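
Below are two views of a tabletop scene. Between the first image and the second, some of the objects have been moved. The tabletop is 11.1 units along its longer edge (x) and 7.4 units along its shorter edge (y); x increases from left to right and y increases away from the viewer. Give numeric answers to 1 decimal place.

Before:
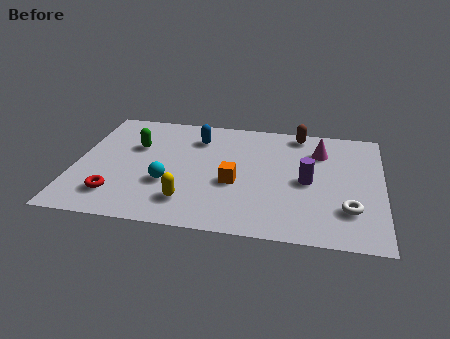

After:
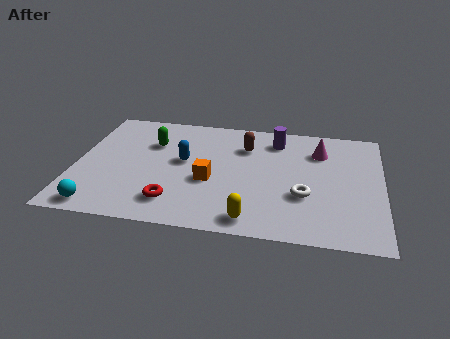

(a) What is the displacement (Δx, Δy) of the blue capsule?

(-0.4, -1.6)

From the two frames, the blue capsule sits at roughly (4.3, 5.7) before and (3.9, 4.1) after.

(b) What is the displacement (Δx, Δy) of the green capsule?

(0.6, 0.3)

The green capsule started near (2.1, 4.8) and ended near (2.7, 5.1).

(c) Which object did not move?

the magenta cone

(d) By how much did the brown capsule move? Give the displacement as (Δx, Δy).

(-1.9, -1.2)

The brown capsule was at about (8.0, 6.6) and moved to about (6.1, 5.4).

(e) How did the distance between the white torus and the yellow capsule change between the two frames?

-3.2

Before: roughly 5.7 units apart; after: 2.5. That's 3.2 units closer together.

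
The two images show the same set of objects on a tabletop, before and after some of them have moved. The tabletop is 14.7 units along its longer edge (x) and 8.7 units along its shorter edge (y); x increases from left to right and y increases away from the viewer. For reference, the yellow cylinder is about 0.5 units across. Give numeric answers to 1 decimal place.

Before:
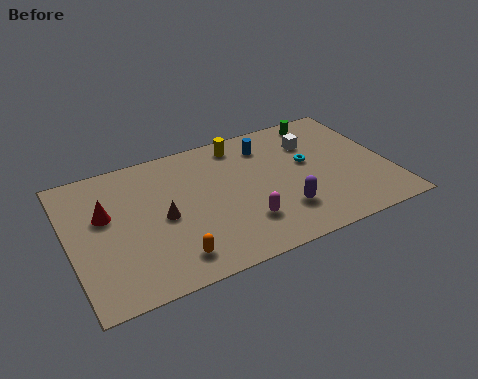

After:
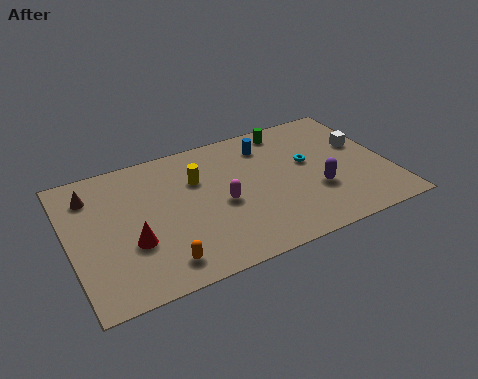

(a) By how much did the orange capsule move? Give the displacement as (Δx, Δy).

(-0.5, -0.1)

The orange capsule started near (4.3, 1.5) and ended near (3.8, 1.4).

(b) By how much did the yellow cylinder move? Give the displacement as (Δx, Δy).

(-2.2, -1.6)

The yellow cylinder started near (8.2, 7.5) and ended near (6.0, 5.9).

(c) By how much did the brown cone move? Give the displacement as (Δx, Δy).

(-3.0, 2.7)

From the two frames, the brown cone sits at roughly (4.2, 4.1) before and (1.2, 6.8) after.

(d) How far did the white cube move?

2.4

The white cube moved from about (11.5, 6.3) to (13.7, 5.3), a distance of √(2.2² + 1.0²) ≈ 2.4.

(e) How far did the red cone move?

2.4

The red cone was near (1.7, 5.3) before and (2.7, 3.1) after, so it travelled √(1.0² + 2.2²) ≈ 2.4 units.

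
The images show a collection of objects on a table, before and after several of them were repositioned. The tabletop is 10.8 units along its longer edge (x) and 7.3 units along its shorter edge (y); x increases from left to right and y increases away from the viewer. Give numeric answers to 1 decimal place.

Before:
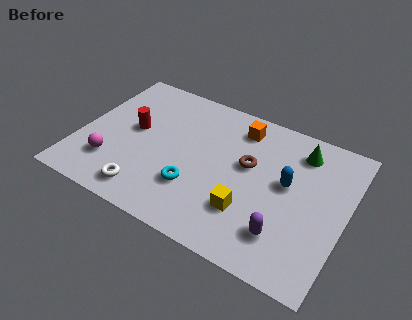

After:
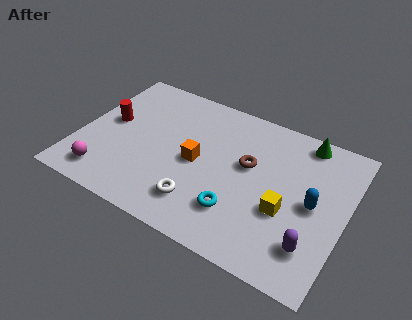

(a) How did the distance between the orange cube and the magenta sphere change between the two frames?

-2.1

Before: roughly 6.2 units apart; after: 4.1. That's 2.1 units closer together.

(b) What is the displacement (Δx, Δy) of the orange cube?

(-1.4, -2.5)

The orange cube started near (6.2, 6.0) and ended near (4.8, 3.5).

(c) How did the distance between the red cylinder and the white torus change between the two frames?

+1.7

The distance was about 3.1 in the first image and 4.8 in the second, so they moved 1.7 units further apart.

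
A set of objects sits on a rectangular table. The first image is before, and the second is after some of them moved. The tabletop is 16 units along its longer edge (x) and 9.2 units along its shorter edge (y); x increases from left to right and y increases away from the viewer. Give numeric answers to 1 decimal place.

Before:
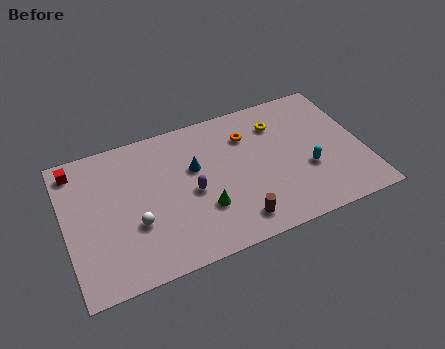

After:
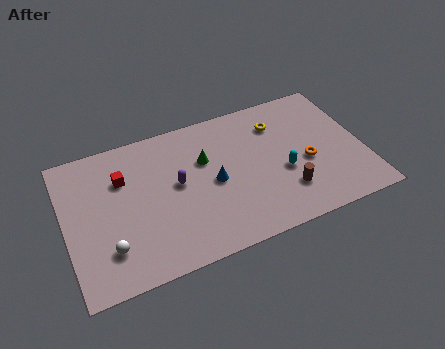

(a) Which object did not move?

the yellow torus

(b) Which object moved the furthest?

the orange torus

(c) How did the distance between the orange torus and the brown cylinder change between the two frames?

-3.4

They were about 5.4 units apart before and 2.0 after — 3.4 units closer together.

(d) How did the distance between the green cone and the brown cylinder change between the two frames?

+3.3

The distance was about 2.1 in the first image and 5.4 in the second, so they moved 3.3 units further apart.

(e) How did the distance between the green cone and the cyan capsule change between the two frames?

-1.1

They were about 5.7 units apart before and 4.6 after — 1.1 units closer together.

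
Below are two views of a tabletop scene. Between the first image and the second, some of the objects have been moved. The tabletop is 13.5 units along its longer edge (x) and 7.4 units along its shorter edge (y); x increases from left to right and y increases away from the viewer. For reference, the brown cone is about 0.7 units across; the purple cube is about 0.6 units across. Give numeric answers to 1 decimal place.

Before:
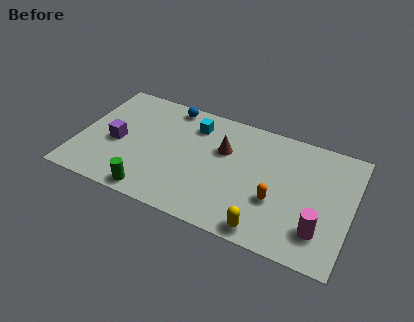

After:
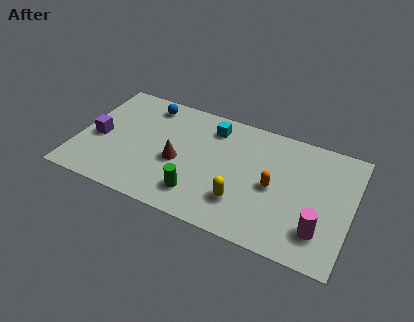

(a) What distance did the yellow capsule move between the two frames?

1.8

The yellow capsule was near (9.6, 0.8) before and (8.3, 2.0) after, so it travelled √(1.3² + 1.2²) ≈ 1.8 units.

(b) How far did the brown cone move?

2.6

From (7.1, 4.8) to (5.0, 3.2), the brown cone covered √(2.1² + 1.6²) ≈ 2.6 units.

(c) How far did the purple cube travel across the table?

0.9

The purple cube was near (1.9, 3.3) before and (1.0, 3.3) after, so it travelled √(0.9² + 0.0²) ≈ 0.9 units.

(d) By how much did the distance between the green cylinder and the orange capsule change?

-2.2

The distance was about 6.2 in the first image and 4.0 in the second, so they moved 2.2 units closer together.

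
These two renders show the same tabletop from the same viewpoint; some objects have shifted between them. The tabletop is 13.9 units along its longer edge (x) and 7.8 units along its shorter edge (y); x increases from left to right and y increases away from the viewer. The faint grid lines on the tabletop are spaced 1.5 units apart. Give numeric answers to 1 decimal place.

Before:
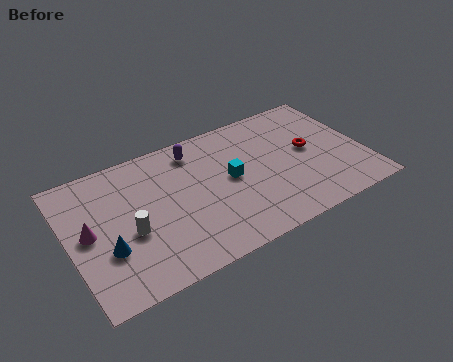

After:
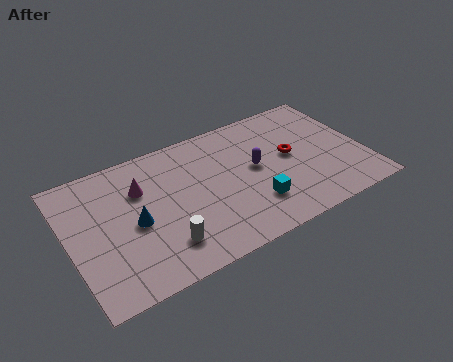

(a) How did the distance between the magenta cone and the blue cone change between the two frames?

+0.4

The distance was about 1.5 in the first image and 1.9 in the second, so they moved 0.4 units further apart.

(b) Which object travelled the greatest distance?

the purple capsule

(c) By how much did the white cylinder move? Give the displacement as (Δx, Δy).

(1.4, -1.4)

From the two frames, the white cylinder sits at roughly (2.7, 3.2) before and (4.1, 1.8) after.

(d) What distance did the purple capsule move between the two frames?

3.5

The purple capsule moved from about (6.2, 6.5) to (8.8, 4.2), a distance of √(2.6² + 2.3²) ≈ 3.5.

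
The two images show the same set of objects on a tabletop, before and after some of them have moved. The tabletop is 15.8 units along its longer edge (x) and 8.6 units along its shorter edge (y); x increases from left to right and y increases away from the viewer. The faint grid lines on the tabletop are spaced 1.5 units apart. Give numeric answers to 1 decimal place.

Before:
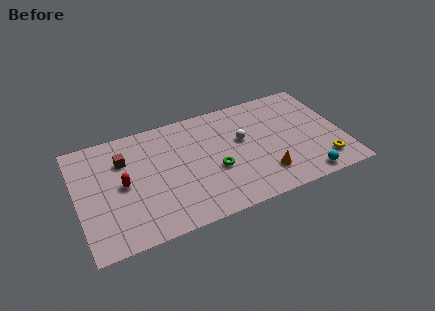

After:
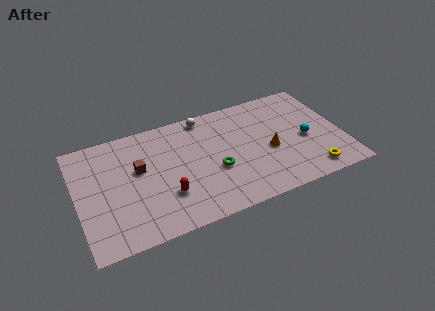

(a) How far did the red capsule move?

2.9

The red capsule was near (2.7, 4.3) before and (5.1, 2.6) after, so it travelled √(2.4² + 1.7²) ≈ 2.9 units.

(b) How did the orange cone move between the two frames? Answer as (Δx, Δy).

(0.5, 1.7)

From the two frames, the orange cone sits at roughly (10.9, 2.0) before and (11.4, 3.7) after.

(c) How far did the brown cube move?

1.3

From (2.9, 6.1) to (3.7, 5.1), the brown cube covered √(0.8² + 1.0²) ≈ 1.3 units.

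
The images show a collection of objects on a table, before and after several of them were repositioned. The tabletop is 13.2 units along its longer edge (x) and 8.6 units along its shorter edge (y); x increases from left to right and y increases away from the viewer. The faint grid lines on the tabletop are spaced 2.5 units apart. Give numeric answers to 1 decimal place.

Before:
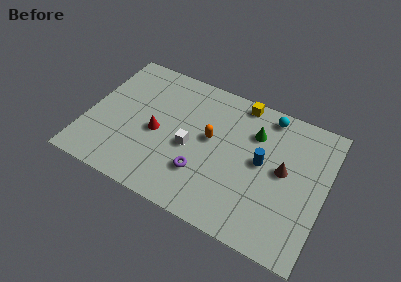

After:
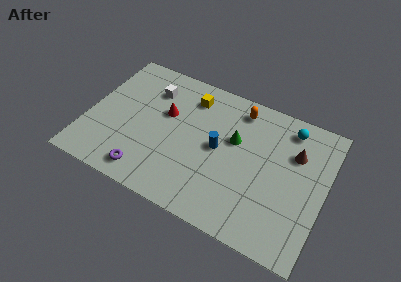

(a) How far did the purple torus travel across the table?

3.2

From (6.6, 2.5) to (3.7, 1.2), the purple torus covered √(2.9² + 1.3²) ≈ 3.2 units.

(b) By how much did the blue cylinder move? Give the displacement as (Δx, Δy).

(-2.4, -0.2)

From the two frames, the blue cylinder sits at roughly (9.7, 4.6) before and (7.3, 4.4) after.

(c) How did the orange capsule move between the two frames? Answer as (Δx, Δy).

(1.3, 2.5)

The orange capsule was at about (6.8, 4.8) and moved to about (8.1, 7.3).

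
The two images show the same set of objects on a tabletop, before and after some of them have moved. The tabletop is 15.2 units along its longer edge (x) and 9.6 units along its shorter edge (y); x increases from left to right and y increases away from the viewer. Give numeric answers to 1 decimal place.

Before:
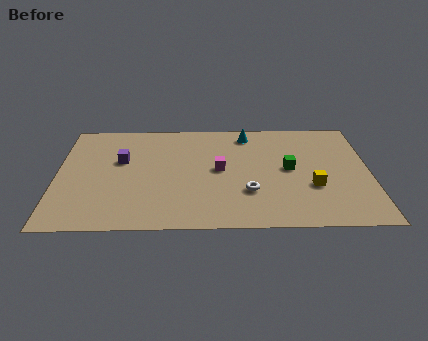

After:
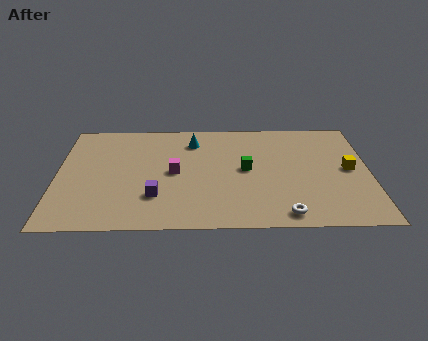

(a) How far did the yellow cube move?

2.3

The yellow cube moved from about (12.4, 3.4) to (14.2, 4.9), a distance of √(1.8² + 1.5²) ≈ 2.3.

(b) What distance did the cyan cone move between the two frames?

2.8

The cyan cone moved from about (9.3, 8.2) to (6.6, 7.6), a distance of √(2.7² + 0.6²) ≈ 2.8.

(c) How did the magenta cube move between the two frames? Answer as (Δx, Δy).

(-2.2, -0.2)

From the two frames, the magenta cube sits at roughly (7.9, 5.0) before and (5.7, 4.8) after.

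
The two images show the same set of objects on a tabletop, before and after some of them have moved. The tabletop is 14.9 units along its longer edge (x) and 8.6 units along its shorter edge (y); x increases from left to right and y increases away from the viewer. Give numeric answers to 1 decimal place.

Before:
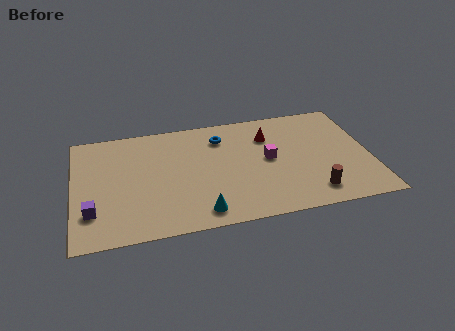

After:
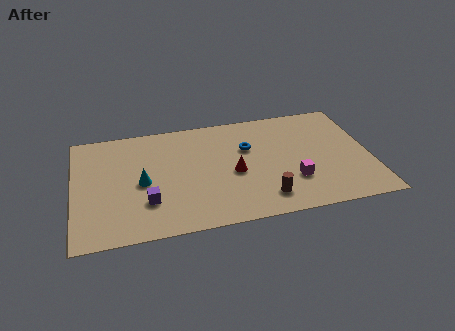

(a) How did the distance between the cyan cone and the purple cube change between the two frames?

-3.9

Before: roughly 5.4 units apart; after: 1.5. That's 3.9 units closer together.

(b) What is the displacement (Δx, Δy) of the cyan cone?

(-2.8, 2.8)

The cyan cone started near (6.2, 1.2) and ended near (3.4, 4.0).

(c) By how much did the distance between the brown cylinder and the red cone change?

-2.6

They were about 5.2 units apart before and 2.6 after — 2.6 units closer together.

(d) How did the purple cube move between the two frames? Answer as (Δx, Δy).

(2.7, 0.2)

The purple cube started near (0.9, 2.3) and ended near (3.6, 2.5).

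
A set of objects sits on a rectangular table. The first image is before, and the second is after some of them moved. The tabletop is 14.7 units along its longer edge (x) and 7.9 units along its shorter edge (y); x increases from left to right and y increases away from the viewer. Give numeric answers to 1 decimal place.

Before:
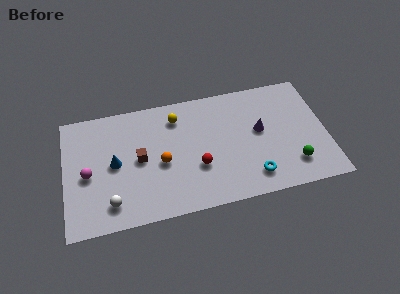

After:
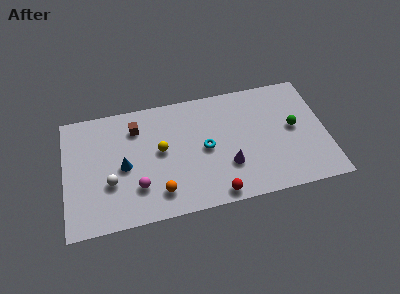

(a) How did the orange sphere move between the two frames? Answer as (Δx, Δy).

(-0.2, -1.9)

From the two frames, the orange sphere sits at roughly (5.4, 3.5) before and (5.2, 1.6) after.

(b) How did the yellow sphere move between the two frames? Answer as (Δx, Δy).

(-1.0, -2.0)

The yellow sphere was at about (6.4, 6.3) and moved to about (5.4, 4.3).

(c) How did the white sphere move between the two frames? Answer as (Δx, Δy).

(0.0, 1.3)

From the two frames, the white sphere sits at roughly (2.5, 1.5) before and (2.5, 2.8) after.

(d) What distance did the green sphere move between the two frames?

2.4

The green sphere was near (12.7, 1.8) before and (12.9, 4.2) after, so it travelled √(0.2² + 2.4²) ≈ 2.4 units.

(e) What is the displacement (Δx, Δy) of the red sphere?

(0.9, -2.0)

From the two frames, the red sphere sits at roughly (7.4, 2.8) before and (8.3, 0.8) after.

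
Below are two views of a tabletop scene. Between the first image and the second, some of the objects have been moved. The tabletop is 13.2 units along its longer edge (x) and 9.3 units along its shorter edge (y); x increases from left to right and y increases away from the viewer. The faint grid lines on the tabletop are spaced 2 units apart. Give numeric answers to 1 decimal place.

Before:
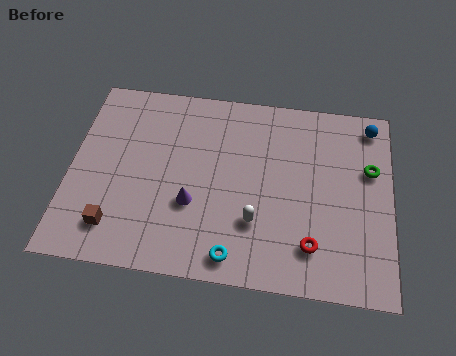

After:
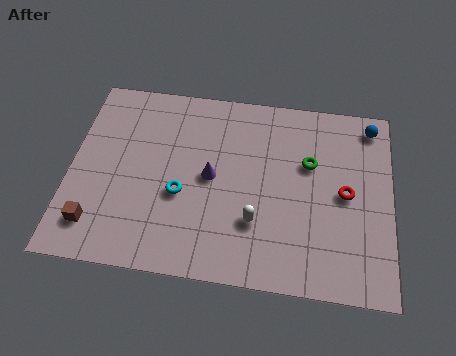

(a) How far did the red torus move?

2.9

The red torus was near (10.0, 2.0) before and (11.3, 4.6) after, so it travelled √(1.3² + 2.6²) ≈ 2.9 units.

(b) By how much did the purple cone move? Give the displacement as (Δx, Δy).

(0.7, 1.4)

The purple cone was at about (5.1, 3.3) and moved to about (5.8, 4.7).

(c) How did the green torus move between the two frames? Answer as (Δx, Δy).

(-2.5, 0.0)

From the two frames, the green torus sits at roughly (12.3, 5.9) before and (9.8, 5.9) after.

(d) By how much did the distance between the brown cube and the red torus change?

+2.5

The distance was about 8.0 in the first image and 10.5 in the second, so they moved 2.5 units further apart.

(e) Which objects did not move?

the white capsule and the blue sphere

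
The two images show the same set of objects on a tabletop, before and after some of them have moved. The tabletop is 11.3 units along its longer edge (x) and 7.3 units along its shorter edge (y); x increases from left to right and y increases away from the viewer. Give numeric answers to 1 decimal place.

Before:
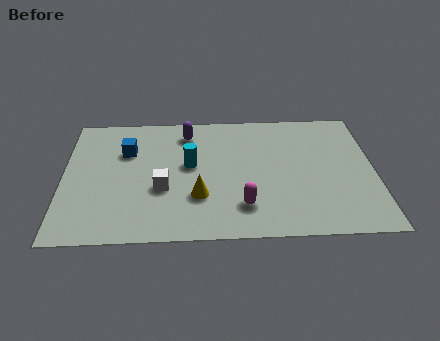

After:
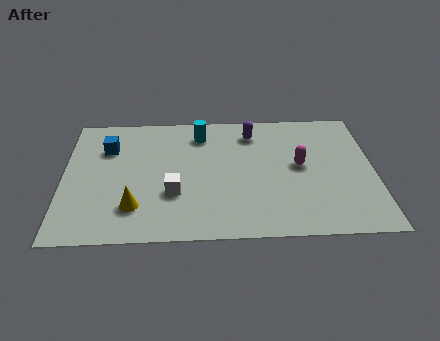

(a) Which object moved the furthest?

the magenta capsule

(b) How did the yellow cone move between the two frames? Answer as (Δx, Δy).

(-2.3, -0.5)

From the two frames, the yellow cone sits at roughly (4.9, 2.3) before and (2.6, 1.8) after.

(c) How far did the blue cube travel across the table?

0.7

From (2.3, 5.0) to (1.6, 5.2), the blue cube covered √(0.7² + 0.2²) ≈ 0.7 units.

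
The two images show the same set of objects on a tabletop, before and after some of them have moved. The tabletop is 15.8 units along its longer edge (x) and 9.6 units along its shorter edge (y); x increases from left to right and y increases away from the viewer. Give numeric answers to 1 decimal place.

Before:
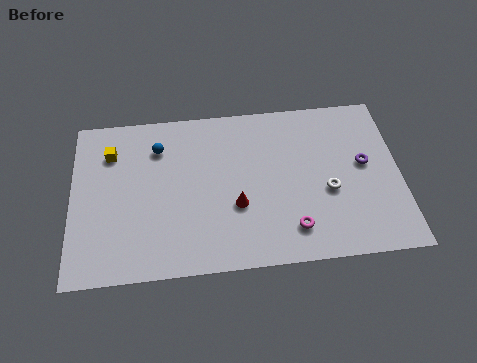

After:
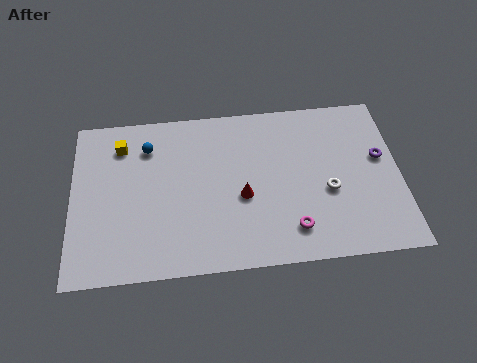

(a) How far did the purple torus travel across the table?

0.9

The purple torus was near (14.1, 5.3) before and (14.9, 5.6) after, so it travelled √(0.8² + 0.3²) ≈ 0.9 units.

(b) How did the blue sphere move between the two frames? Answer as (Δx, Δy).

(-0.5, 0.1)

The blue sphere started near (4.2, 7.3) and ended near (3.7, 7.4).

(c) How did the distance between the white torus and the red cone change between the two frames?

-0.3

They were about 4.4 units apart before and 4.1 after — 0.3 units closer together.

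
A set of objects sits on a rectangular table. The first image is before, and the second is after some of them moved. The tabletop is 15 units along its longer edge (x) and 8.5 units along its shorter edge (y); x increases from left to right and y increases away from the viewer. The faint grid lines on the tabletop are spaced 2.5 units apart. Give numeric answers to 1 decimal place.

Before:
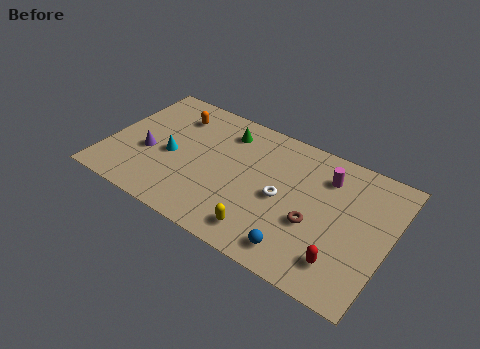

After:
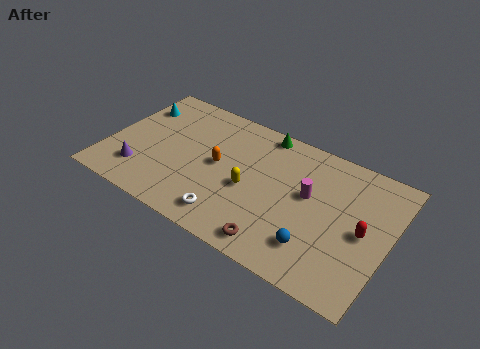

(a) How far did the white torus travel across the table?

3.5

From (9.4, 4.0) to (7.0, 1.4), the white torus covered √(2.4² + 2.6²) ≈ 3.5 units.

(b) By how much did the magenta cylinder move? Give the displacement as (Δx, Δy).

(-0.7, -1.6)

The magenta cylinder started near (11.4, 6.5) and ended near (10.7, 4.9).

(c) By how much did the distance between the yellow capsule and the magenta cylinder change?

-2.5

The distance was about 5.7 in the first image and 3.2 in the second, so they moved 2.5 units closer together.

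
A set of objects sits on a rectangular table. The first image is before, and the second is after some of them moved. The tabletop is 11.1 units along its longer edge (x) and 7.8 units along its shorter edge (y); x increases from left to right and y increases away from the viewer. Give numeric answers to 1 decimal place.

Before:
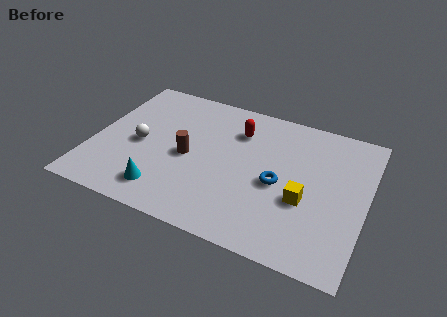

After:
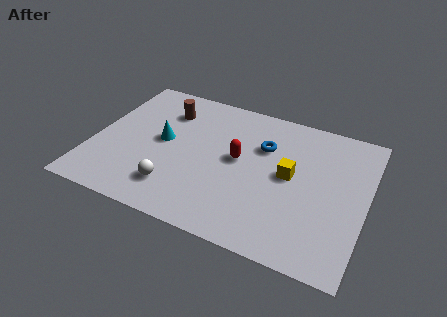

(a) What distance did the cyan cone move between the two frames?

2.7

The cyan cone moved from about (3.2, 1.4) to (2.8, 4.1), a distance of √(0.4² + 2.7²) ≈ 2.7.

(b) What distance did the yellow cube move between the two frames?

1.3

From (8.7, 3.0) to (8.0, 4.1), the yellow cube covered √(0.7² + 1.1²) ≈ 1.3 units.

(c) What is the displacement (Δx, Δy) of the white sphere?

(1.7, -1.9)

The white sphere was at about (1.9, 3.6) and moved to about (3.6, 1.7).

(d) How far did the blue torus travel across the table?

2.0

The blue torus moved from about (7.6, 3.5) to (6.8, 5.3), a distance of √(0.8² + 1.8²) ≈ 2.0.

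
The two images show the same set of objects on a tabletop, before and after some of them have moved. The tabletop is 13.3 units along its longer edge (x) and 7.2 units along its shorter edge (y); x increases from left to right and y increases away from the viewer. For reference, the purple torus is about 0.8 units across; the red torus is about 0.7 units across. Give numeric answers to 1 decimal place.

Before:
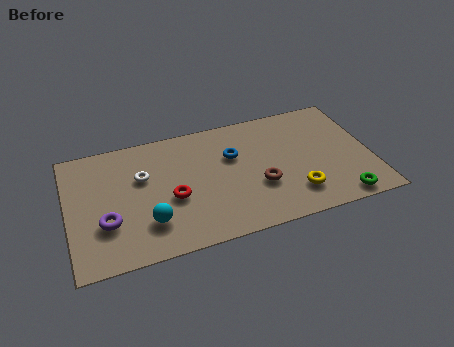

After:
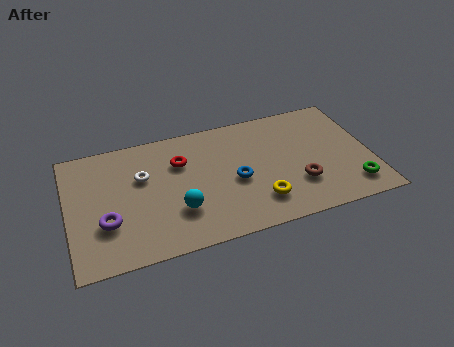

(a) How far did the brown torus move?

1.7

The brown torus was near (8.3, 2.6) before and (10.0, 2.2) after, so it travelled √(1.7² + 0.4²) ≈ 1.7 units.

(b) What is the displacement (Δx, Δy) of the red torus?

(0.5, 2.0)

The red torus was at about (4.5, 3.0) and moved to about (5.0, 5.0).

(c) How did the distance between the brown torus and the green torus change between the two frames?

-1.4

The distance was about 3.8 in the first image and 2.4 in the second, so they moved 1.4 units closer together.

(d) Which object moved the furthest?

the red torus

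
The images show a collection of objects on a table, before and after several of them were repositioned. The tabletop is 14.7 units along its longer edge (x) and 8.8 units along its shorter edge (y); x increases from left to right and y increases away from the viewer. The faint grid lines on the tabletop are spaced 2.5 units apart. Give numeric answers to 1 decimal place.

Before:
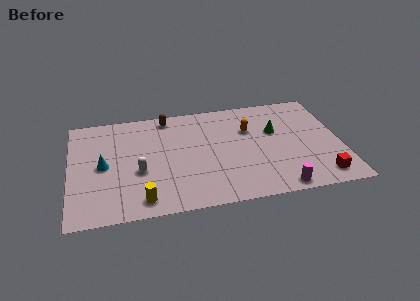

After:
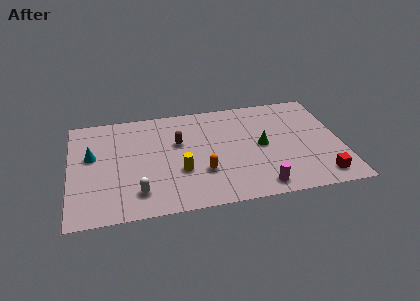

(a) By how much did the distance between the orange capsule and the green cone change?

+2.2

They were about 1.5 units apart before and 3.7 after — 2.2 units further apart.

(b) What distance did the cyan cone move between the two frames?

1.1

From (1.8, 4.3) to (1.2, 5.2), the cyan cone covered √(0.6² + 0.9²) ≈ 1.1 units.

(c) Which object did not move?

the red cube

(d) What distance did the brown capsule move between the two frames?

2.4

From (5.4, 7.8) to (5.9, 5.5), the brown capsule covered √(0.5² + 2.3²) ≈ 2.4 units.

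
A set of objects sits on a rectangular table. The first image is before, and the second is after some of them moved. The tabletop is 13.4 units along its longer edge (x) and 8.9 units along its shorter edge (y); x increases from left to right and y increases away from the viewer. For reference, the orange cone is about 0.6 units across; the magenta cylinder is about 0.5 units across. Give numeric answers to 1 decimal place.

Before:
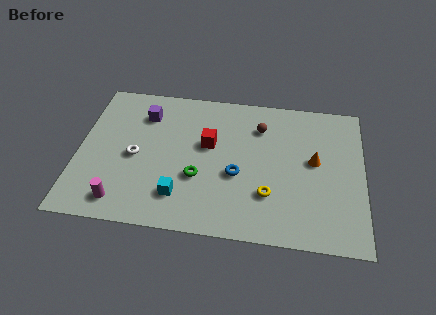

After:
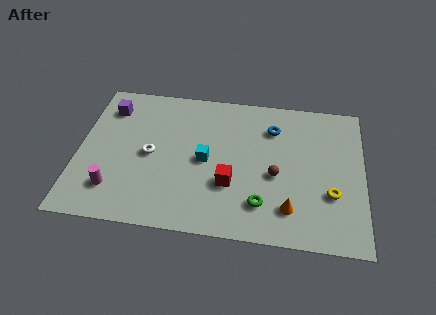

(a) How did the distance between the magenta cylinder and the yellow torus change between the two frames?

+3.2

The distance was about 6.9 in the first image and 10.1 in the second, so they moved 3.2 units further apart.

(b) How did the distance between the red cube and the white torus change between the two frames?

+0.4

The distance was about 3.6 in the first image and 4.0 in the second, so they moved 0.4 units further apart.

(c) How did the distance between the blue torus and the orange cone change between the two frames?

+1.1

They were about 3.8 units apart before and 4.9 after — 1.1 units further apart.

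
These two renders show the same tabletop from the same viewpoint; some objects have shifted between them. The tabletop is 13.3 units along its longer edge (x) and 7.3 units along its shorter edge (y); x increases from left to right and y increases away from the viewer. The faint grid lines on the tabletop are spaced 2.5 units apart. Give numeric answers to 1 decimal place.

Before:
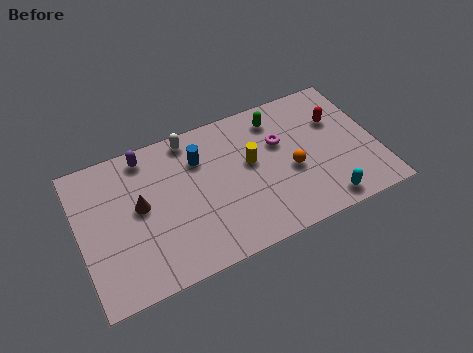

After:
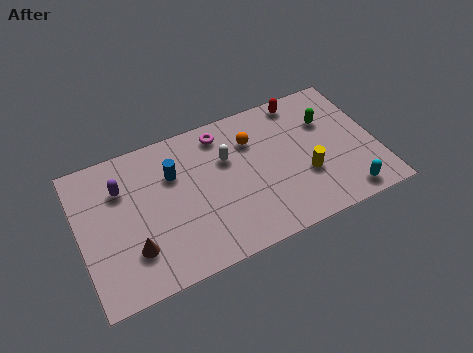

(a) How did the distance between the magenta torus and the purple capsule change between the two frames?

-1.4

They were about 6.1 units apart before and 4.7 after — 1.4 units closer together.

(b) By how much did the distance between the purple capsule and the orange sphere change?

-1.1

Before: roughly 7.0 units apart; after: 5.9. That's 1.1 units closer together.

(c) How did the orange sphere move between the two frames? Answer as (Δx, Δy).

(-1.5, 2.2)

From the two frames, the orange sphere sits at roughly (9.4, 3.1) before and (7.9, 5.3) after.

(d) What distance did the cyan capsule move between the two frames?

1.0

The cyan capsule was near (10.6, 0.9) before and (11.6, 0.9) after, so it travelled √(1.0² + 0.0²) ≈ 1.0 units.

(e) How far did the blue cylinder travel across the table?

1.2

From (5.5, 5.3) to (4.3, 5.0), the blue cylinder covered √(1.2² + 0.3²) ≈ 1.2 units.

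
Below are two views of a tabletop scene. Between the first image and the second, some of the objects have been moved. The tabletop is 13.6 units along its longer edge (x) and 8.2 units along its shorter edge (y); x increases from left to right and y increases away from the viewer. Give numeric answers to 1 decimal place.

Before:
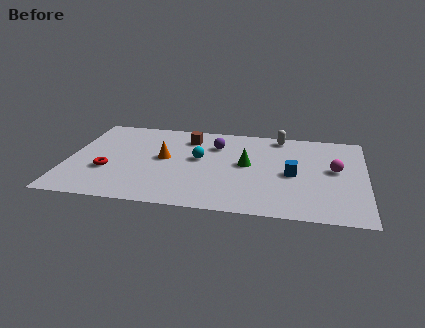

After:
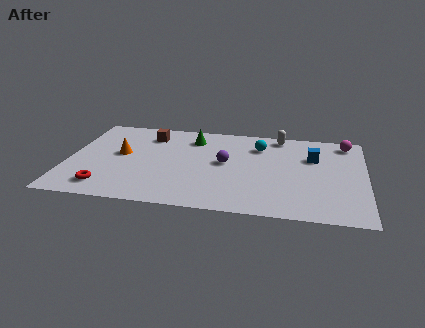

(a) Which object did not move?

the white capsule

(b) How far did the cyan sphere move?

3.1

From (6.0, 4.6) to (8.7, 6.2), the cyan sphere covered √(2.7² + 1.6²) ≈ 3.1 units.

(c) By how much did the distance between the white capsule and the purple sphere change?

+0.6

Before: roughly 3.2 units apart; after: 3.8. That's 0.6 units further apart.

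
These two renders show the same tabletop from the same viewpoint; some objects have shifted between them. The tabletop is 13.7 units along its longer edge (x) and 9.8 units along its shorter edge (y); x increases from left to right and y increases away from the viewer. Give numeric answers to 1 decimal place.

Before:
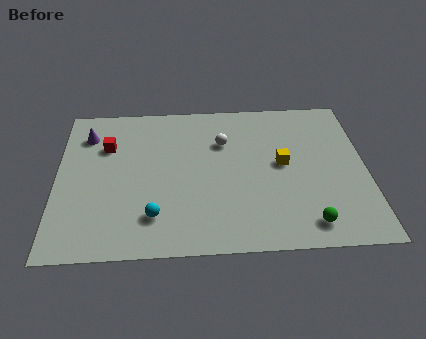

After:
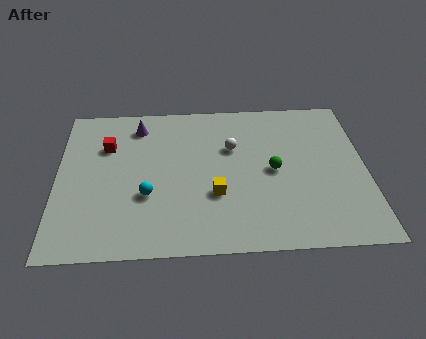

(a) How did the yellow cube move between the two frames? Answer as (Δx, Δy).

(-3.0, -1.8)

The yellow cube was at about (10.0, 5.2) and moved to about (7.0, 3.4).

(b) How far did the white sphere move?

0.6

From (7.4, 6.8) to (7.8, 6.4), the white sphere covered √(0.4² + 0.4²) ≈ 0.6 units.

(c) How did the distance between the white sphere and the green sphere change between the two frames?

-4.1

The distance was about 6.5 in the first image and 2.4 in the second, so they moved 4.1 units closer together.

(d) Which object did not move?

the red cube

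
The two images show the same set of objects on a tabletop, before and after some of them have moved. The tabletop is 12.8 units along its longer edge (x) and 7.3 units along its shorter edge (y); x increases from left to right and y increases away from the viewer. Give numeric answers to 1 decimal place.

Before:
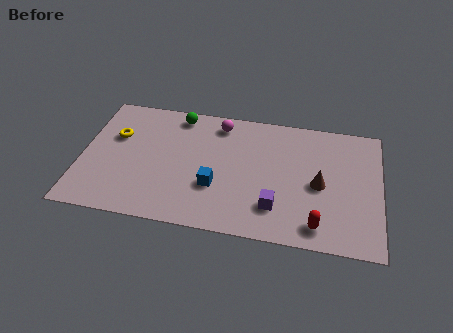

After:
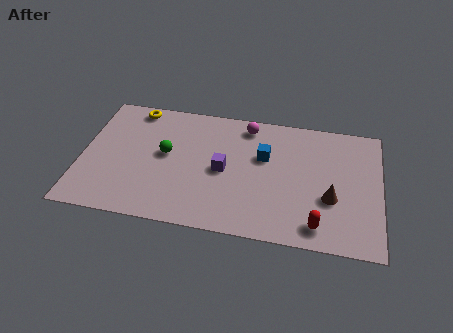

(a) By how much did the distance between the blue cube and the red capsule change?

-0.4

Before: roughly 4.6 units apart; after: 4.2. That's 0.4 units closer together.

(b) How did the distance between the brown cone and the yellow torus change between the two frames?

+0.5

Before: roughly 8.9 units apart; after: 9.4. That's 0.5 units further apart.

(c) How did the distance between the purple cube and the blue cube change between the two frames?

-0.7

Before: roughly 2.7 units apart; after: 2.0. That's 0.7 units closer together.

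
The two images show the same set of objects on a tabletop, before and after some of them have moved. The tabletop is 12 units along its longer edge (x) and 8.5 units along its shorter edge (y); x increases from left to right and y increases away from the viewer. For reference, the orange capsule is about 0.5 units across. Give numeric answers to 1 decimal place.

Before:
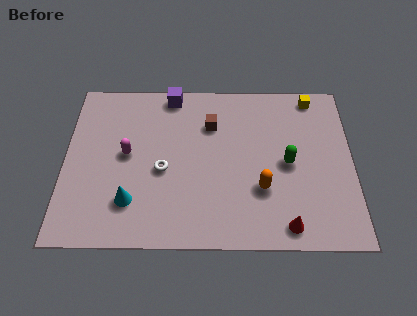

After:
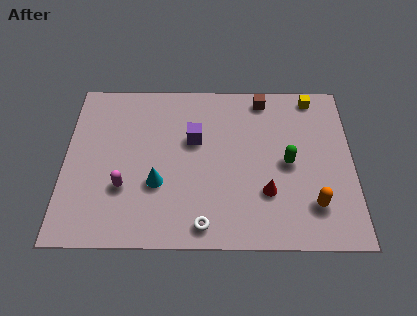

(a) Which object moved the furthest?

the white torus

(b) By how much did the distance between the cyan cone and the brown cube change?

+1.1

They were about 5.2 units apart before and 6.3 after — 1.1 units further apart.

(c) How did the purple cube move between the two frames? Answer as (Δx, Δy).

(1.0, -2.4)

From the two frames, the purple cube sits at roughly (4.4, 7.7) before and (5.4, 5.3) after.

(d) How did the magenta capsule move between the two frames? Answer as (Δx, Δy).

(-0.1, -1.7)

From the two frames, the magenta capsule sits at roughly (2.6, 4.5) before and (2.5, 2.8) after.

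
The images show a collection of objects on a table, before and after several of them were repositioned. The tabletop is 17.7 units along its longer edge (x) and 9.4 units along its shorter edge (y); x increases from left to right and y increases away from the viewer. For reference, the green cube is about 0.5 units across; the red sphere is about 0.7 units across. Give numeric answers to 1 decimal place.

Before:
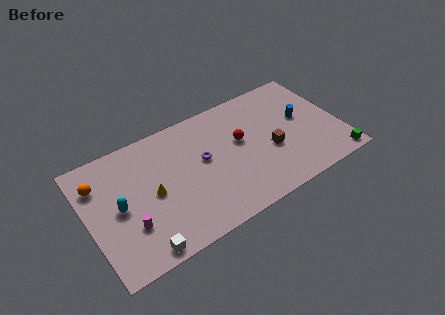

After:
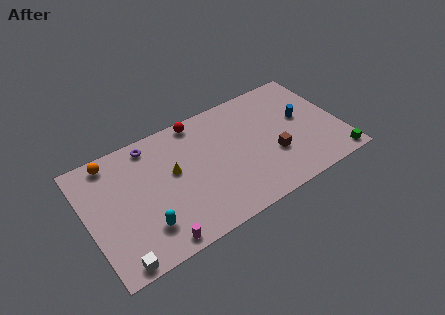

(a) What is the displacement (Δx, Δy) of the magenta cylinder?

(1.6, -2.0)

The magenta cylinder was at about (2.6, 2.9) and moved to about (4.2, 0.9).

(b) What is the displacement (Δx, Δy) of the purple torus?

(-3.3, 2.9)

From the two frames, the purple torus sits at roughly (8.1, 5.3) before and (4.8, 8.2) after.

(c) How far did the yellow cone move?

1.8

The yellow cone was near (4.4, 4.5) before and (6.0, 5.4) after, so it travelled √(1.6² + 0.9²) ≈ 1.8 units.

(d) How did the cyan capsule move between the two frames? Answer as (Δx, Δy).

(1.5, -2.3)

From the two frames, the cyan capsule sits at roughly (2.1, 4.6) before and (3.6, 2.3) after.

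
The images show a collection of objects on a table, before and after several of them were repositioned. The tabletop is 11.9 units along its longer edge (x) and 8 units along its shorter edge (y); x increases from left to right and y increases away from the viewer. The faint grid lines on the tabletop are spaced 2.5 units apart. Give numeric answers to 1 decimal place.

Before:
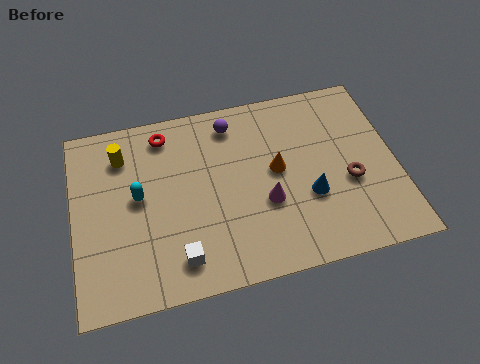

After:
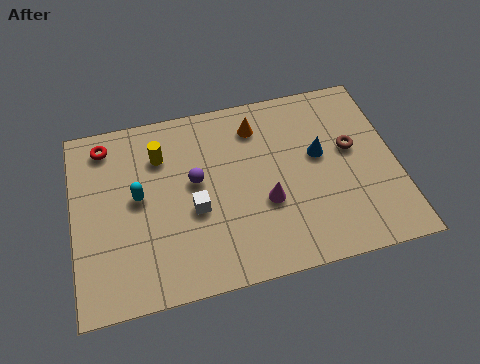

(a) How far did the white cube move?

2.0

The white cube was near (3.7, 1.4) before and (4.4, 3.3) after, so it travelled √(0.7² + 1.9²) ≈ 2.0 units.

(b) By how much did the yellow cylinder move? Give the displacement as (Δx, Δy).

(1.4, -0.3)

The yellow cylinder started near (1.9, 6.2) and ended near (3.3, 5.9).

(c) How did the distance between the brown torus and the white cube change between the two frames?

-0.6

The distance was about 6.6 in the first image and 6.0 in the second, so they moved 0.6 units closer together.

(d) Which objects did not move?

the cyan capsule and the magenta cone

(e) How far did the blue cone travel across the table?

1.8

From (8.6, 2.9) to (9.1, 4.6), the blue cone covered √(0.5² + 1.7²) ≈ 1.8 units.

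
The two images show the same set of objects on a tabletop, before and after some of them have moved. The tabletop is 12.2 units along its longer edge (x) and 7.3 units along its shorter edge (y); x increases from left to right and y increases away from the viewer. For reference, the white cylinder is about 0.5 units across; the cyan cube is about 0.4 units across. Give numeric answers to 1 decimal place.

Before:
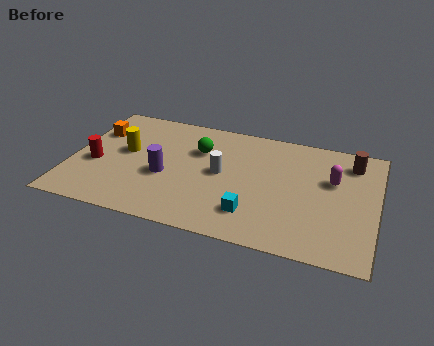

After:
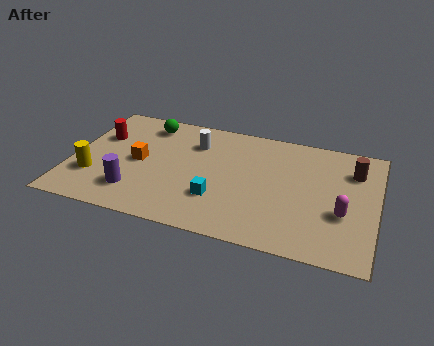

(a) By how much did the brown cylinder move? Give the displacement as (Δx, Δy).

(0.1, -0.5)

The brown cylinder started near (11.1, 5.9) and ended near (11.2, 5.4).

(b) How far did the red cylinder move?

1.8

The red cylinder moved from about (1.0, 3.0) to (1.0, 4.8), a distance of √(0.0² + 1.8²) ≈ 1.8.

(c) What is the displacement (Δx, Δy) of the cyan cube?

(-1.4, 0.5)

From the two frames, the cyan cube sits at roughly (7.4, 1.7) before and (6.0, 2.2) after.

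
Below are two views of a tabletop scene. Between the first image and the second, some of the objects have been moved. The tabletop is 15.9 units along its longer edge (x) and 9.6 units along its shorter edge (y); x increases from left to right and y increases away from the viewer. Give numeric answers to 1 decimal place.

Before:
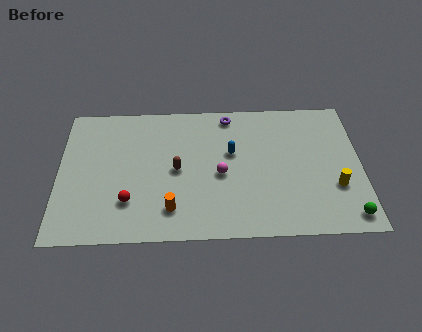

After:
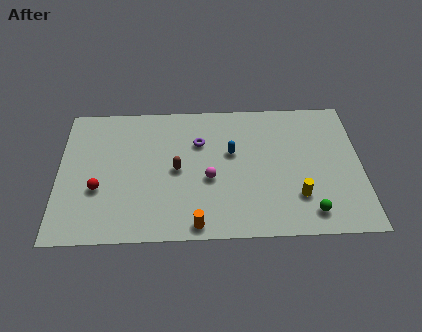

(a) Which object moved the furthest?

the purple torus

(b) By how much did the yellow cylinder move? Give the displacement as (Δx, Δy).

(-2.0, -0.6)

The yellow cylinder started near (14.5, 3.2) and ended near (12.5, 2.6).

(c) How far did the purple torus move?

2.5

From (9.0, 8.5) to (7.4, 6.6), the purple torus covered √(1.6² + 1.9²) ≈ 2.5 units.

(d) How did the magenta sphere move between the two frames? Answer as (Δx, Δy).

(-0.6, -0.3)

The magenta sphere started near (8.5, 4.3) and ended near (7.9, 4.0).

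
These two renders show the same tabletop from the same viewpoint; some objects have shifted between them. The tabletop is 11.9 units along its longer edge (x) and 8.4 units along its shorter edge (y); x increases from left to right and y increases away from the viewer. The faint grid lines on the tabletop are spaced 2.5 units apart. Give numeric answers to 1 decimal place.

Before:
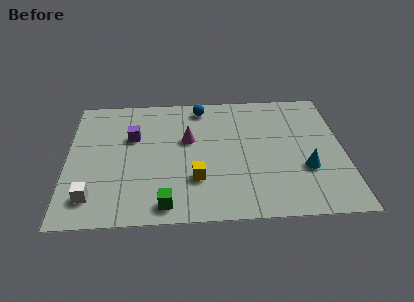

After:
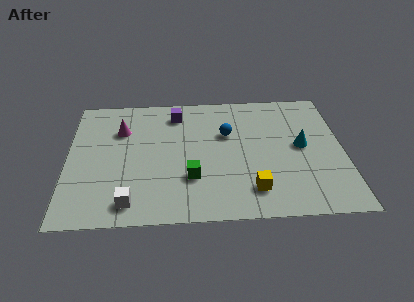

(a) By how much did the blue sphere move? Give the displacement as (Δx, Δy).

(1.1, -1.9)

The blue sphere started near (5.8, 7.3) and ended near (6.9, 5.4).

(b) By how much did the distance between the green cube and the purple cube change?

-0.3

They were about 4.6 units apart before and 4.3 after — 0.3 units closer together.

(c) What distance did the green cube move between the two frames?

1.9

The green cube was near (4.2, 1.0) before and (5.3, 2.6) after, so it travelled √(1.1² + 1.6²) ≈ 1.9 units.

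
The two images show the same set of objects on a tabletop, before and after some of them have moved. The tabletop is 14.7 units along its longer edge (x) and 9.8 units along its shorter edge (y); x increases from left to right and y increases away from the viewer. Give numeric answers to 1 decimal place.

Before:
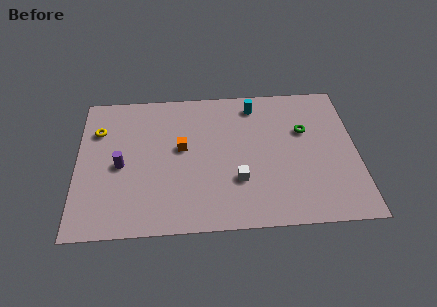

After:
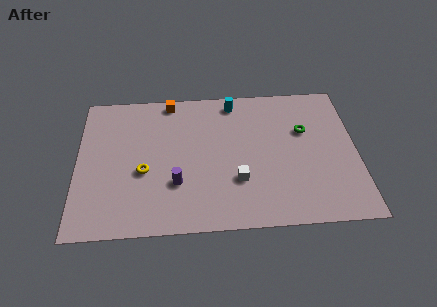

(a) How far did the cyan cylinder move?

1.1

The cyan cylinder was near (9.4, 8.3) before and (8.3, 8.6) after, so it travelled √(1.1² + 0.3²) ≈ 1.1 units.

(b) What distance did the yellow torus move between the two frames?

3.8

The yellow torus was near (1.1, 7.0) before and (3.5, 4.0) after, so it travelled √(2.4² + 3.0²) ≈ 3.8 units.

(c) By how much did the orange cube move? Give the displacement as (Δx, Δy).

(-0.6, 3.4)

From the two frames, the orange cube sits at roughly (5.5, 5.5) before and (4.9, 8.9) after.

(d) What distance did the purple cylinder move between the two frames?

3.2

From (2.3, 4.5) to (5.2, 3.1), the purple cylinder covered √(2.9² + 1.4²) ≈ 3.2 units.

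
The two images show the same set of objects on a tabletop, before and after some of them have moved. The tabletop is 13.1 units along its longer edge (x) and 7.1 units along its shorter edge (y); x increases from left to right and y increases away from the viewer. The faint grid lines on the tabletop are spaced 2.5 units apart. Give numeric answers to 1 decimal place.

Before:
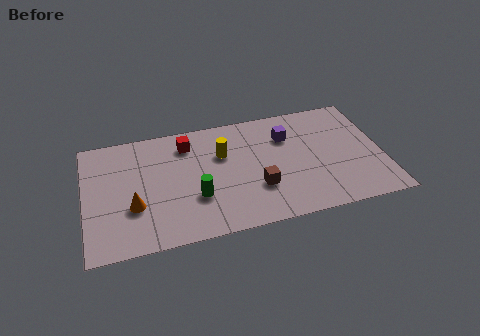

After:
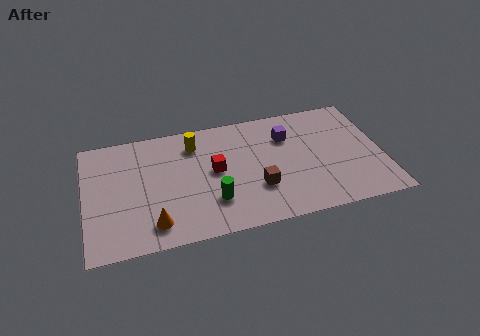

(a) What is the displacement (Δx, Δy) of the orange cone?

(0.8, -1.2)

The orange cone started near (2.1, 2.5) and ended near (2.9, 1.3).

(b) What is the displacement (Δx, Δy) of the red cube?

(1.1, -1.9)

The red cube started near (4.6, 5.7) and ended near (5.7, 3.8).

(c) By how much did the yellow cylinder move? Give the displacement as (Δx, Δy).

(-1.2, 0.9)

From the two frames, the yellow cylinder sits at roughly (6.1, 4.7) before and (4.9, 5.6) after.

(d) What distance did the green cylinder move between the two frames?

0.8

The green cylinder moved from about (4.8, 2.4) to (5.5, 2.0), a distance of √(0.7² + 0.4²) ≈ 0.8.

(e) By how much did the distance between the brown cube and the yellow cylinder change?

+1.4

They were about 2.8 units apart before and 4.2 after — 1.4 units further apart.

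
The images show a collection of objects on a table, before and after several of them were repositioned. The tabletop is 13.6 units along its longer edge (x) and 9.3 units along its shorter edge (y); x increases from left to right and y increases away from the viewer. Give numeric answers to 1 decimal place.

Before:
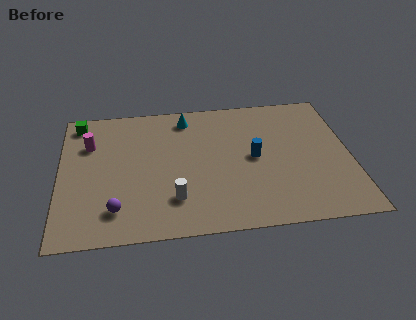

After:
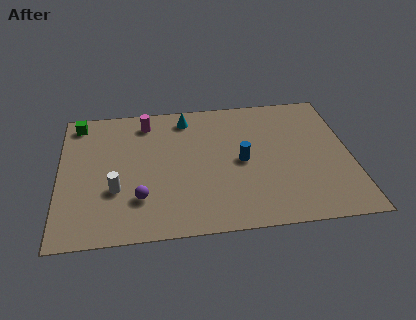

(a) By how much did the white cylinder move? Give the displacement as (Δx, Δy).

(-2.7, 0.9)

The white cylinder started near (5.3, 2.3) and ended near (2.6, 3.2).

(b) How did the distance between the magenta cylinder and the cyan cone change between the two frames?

-2.9

They were about 4.8 units apart before and 1.9 after — 2.9 units closer together.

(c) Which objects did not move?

the green cube and the cyan cone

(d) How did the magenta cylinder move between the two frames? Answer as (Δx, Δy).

(2.7, 1.3)

The magenta cylinder started near (1.4, 6.5) and ended near (4.1, 7.8).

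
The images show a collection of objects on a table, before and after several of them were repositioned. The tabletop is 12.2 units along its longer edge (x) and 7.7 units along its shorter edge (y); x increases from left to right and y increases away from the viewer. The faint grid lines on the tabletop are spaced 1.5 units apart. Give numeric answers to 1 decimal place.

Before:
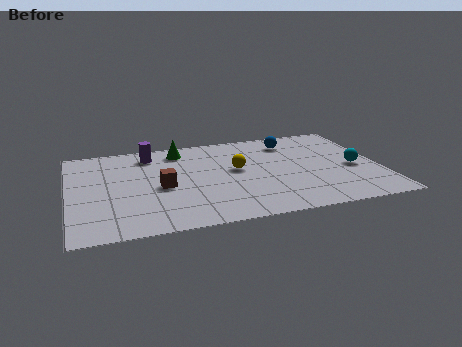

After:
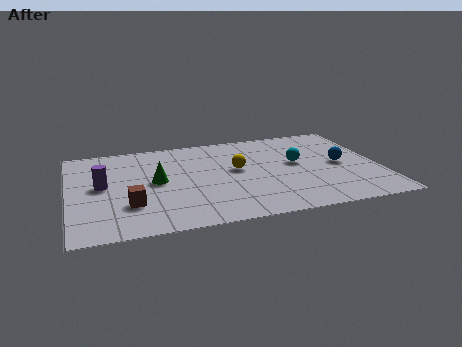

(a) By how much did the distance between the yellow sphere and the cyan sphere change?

-2.3

The distance was about 4.7 in the first image and 2.4 in the second, so they moved 2.3 units closer together.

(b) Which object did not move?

the yellow sphere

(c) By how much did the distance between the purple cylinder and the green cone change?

+0.9

They were about 1.2 units apart before and 2.1 after — 0.9 units further apart.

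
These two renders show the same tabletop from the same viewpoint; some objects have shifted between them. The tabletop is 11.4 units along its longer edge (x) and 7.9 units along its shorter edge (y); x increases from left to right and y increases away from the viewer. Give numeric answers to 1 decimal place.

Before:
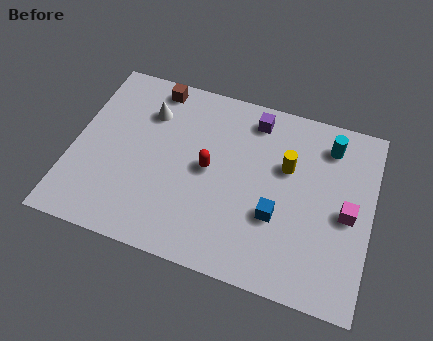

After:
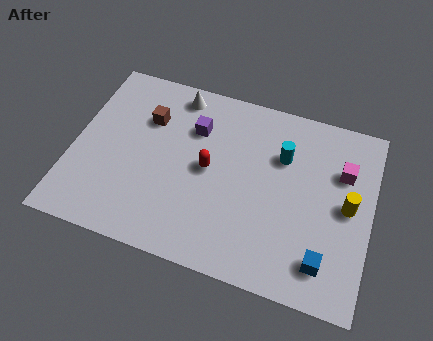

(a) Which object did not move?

the red capsule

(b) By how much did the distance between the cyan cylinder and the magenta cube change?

-0.5

The distance was about 2.8 in the first image and 2.3 in the second, so they moved 0.5 units closer together.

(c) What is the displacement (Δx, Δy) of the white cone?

(1.0, 1.1)

The white cone was at about (2.7, 5.8) and moved to about (3.7, 6.9).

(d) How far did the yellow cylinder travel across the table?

2.6

The yellow cylinder moved from about (8.1, 5.0) to (10.5, 4.0), a distance of √(2.4² + 1.0²) ≈ 2.6.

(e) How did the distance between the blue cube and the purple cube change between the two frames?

+2.6

They were about 4.1 units apart before and 6.7 after — 2.6 units further apart.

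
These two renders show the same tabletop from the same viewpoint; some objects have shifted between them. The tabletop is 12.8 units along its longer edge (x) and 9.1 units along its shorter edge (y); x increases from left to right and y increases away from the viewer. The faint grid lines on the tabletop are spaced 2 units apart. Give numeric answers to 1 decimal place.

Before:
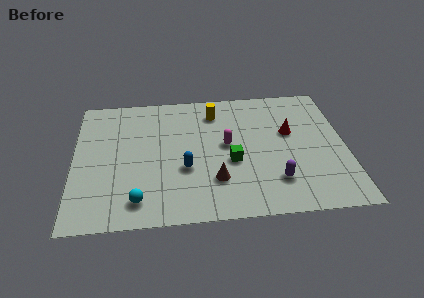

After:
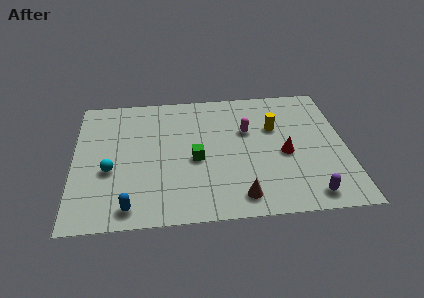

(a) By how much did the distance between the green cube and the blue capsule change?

+2.0

They were about 2.2 units apart before and 4.2 after — 2.0 units further apart.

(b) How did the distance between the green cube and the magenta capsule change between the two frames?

+1.9

They were about 1.2 units apart before and 3.1 after — 1.9 units further apart.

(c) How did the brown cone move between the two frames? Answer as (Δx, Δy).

(1.1, -1.2)

The brown cone started near (6.6, 2.5) and ended near (7.7, 1.3).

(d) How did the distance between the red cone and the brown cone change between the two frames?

-1.2

The distance was about 4.7 in the first image and 3.5 in the second, so they moved 1.2 units closer together.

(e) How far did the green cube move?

1.7

From (7.4, 3.7) to (5.7, 4.0), the green cube covered √(1.7² + 0.3²) ≈ 1.7 units.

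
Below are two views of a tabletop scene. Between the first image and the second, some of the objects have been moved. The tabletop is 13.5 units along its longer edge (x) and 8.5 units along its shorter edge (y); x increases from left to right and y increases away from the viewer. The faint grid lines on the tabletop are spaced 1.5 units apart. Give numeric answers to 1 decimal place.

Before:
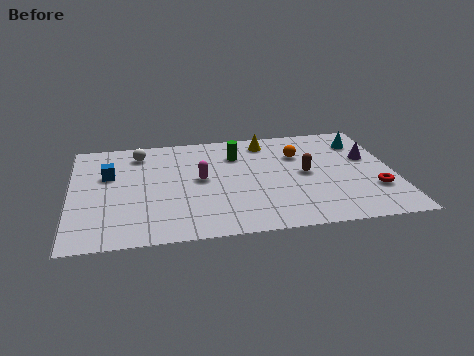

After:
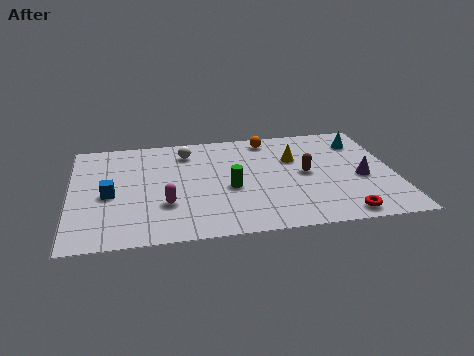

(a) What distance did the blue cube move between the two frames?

1.6

From (1.6, 5.4) to (1.6, 3.8), the blue cube covered √(0.0² + 1.6²) ≈ 1.6 units.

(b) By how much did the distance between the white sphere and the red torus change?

-2.1

Before: roughly 10.7 units apart; after: 8.6. That's 2.1 units closer together.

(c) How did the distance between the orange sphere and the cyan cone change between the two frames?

+1.2

Before: roughly 2.8 units apart; after: 4.0. That's 1.2 units further apart.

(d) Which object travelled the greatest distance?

the green cylinder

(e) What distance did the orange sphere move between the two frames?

1.9

The orange sphere moved from about (9.6, 5.9) to (8.4, 7.4), a distance of √(1.2² + 1.5²) ≈ 1.9.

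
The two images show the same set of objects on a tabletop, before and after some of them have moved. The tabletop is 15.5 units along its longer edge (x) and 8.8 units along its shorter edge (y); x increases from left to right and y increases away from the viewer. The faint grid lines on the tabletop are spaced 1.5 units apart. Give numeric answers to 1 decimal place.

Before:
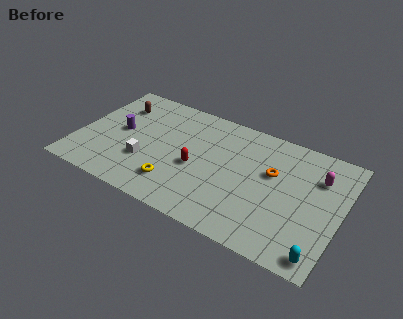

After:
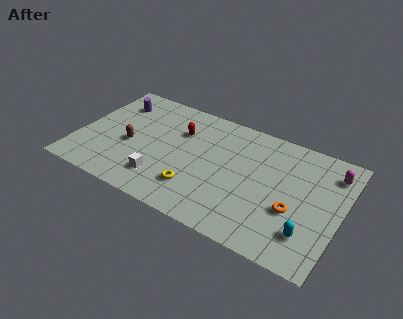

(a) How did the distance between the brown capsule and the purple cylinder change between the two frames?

+1.2

The distance was about 2.1 in the first image and 3.3 in the second, so they moved 1.2 units further apart.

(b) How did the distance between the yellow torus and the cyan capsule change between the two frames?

-2.1

The distance was about 8.7 in the first image and 6.6 in the second, so they moved 2.1 units closer together.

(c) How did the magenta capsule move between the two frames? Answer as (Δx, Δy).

(0.7, 0.7)

From the two frames, the magenta capsule sits at roughly (14.0, 6.3) before and (14.7, 7.0) after.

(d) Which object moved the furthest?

the brown capsule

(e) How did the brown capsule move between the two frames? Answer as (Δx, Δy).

(1.2, -2.8)

The brown capsule started near (1.9, 6.6) and ended near (3.1, 3.8).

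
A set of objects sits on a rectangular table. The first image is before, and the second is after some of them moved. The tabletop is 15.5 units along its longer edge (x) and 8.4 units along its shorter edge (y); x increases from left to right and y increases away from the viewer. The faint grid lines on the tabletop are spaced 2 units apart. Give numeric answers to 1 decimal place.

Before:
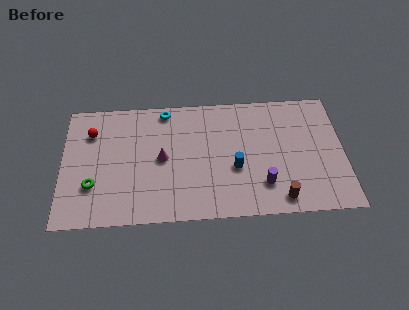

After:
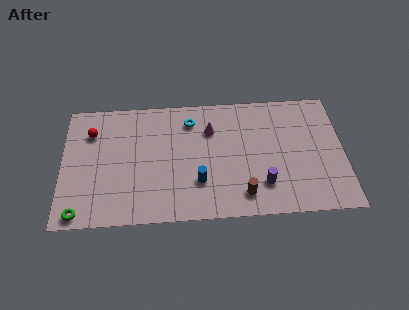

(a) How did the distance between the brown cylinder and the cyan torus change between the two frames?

-3.0

The distance was about 8.9 in the first image and 5.9 in the second, so they moved 3.0 units closer together.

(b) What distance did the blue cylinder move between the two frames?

2.2

The blue cylinder moved from about (9.5, 3.3) to (7.5, 2.5), a distance of √(2.0² + 0.8²) ≈ 2.2.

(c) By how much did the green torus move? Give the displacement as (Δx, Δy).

(-0.7, -1.8)

The green torus was at about (1.7, 2.6) and moved to about (1.0, 0.8).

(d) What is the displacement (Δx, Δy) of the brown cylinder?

(-2.0, 0.4)

The brown cylinder started near (11.9, 1.1) and ended near (9.9, 1.5).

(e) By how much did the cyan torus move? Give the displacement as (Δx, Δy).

(1.4, -0.8)

The cyan torus started near (5.7, 7.5) and ended near (7.1, 6.7).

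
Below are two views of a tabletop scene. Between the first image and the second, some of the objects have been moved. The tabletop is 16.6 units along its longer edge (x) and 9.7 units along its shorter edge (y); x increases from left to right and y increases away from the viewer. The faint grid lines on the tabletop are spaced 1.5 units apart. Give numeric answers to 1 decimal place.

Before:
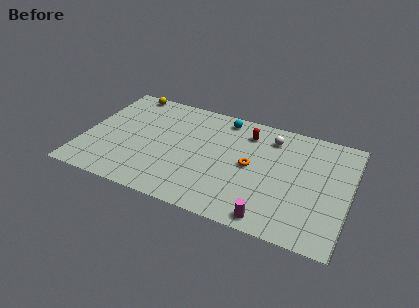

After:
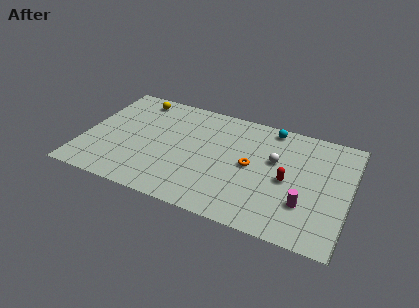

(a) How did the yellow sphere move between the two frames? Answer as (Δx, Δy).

(0.7, -0.5)

The yellow sphere was at about (2.1, 8.9) and moved to about (2.8, 8.4).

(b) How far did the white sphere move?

1.9

The white sphere moved from about (11.5, 7.8) to (11.9, 5.9), a distance of √(0.4² + 1.9²) ≈ 1.9.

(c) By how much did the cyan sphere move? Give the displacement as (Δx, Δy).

(3.0, 0.2)

From the two frames, the cyan sphere sits at roughly (8.4, 8.5) before and (11.4, 8.7) after.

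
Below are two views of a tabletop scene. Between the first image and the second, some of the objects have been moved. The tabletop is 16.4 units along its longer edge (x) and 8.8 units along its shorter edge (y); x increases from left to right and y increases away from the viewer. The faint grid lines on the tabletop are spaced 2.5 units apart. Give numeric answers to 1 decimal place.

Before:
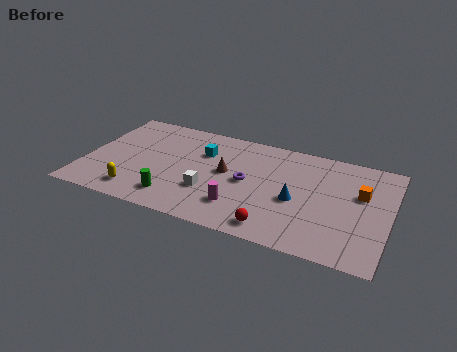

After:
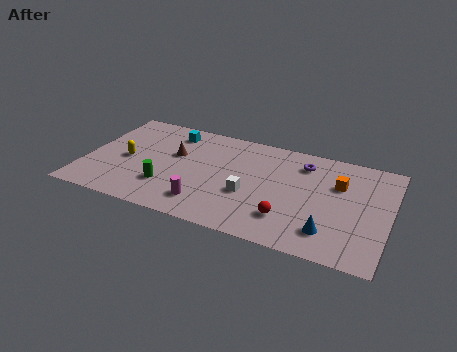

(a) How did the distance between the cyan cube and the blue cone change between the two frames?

+4.8

The distance was about 5.8 in the first image and 10.6 in the second, so they moved 4.8 units further apart.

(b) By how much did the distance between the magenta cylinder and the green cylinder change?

-1.2

The distance was about 3.5 in the first image and 2.3 in the second, so they moved 1.2 units closer together.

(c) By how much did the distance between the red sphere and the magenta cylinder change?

+2.2

They were about 2.2 units apart before and 4.4 after — 2.2 units further apart.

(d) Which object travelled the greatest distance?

the purple torus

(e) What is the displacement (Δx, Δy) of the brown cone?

(-2.9, 0.6)

The brown cone was at about (7.6, 4.8) and moved to about (4.7, 5.4).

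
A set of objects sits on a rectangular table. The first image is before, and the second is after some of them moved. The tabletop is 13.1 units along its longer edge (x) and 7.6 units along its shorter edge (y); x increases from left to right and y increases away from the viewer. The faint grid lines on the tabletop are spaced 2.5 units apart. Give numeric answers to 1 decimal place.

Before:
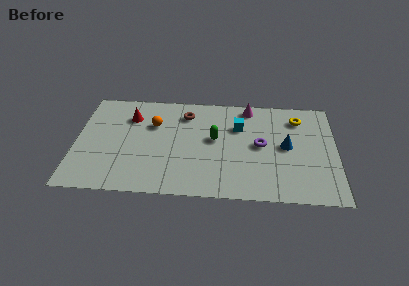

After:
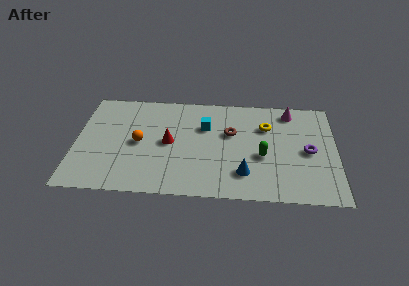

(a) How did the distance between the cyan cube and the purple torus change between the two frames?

+3.7

Before: roughly 1.7 units apart; after: 5.4. That's 3.7 units further apart.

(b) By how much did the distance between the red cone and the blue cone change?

-3.8

They were about 8.1 units apart before and 4.3 after — 3.8 units closer together.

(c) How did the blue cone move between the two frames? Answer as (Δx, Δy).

(-2.1, -2.1)

From the two frames, the blue cone sits at roughly (10.6, 3.9) before and (8.5, 1.8) after.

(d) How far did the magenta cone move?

2.1

The magenta cone moved from about (8.7, 6.7) to (10.8, 6.5), a distance of √(2.1² + 0.2²) ≈ 2.1.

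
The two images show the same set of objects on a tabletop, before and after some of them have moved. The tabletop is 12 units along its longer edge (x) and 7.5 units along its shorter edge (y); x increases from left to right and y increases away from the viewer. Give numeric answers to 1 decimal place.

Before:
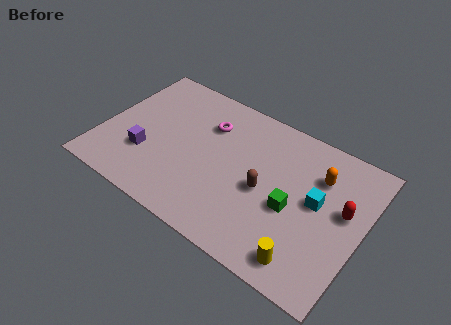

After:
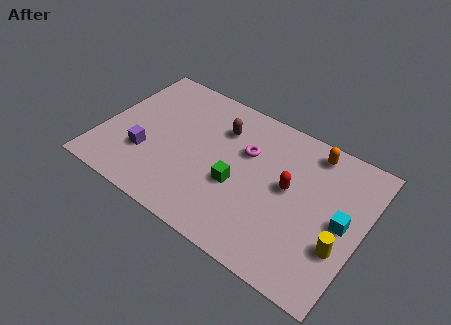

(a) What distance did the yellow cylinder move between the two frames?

1.9

The yellow cylinder moved from about (9.9, 1.1) to (11.2, 2.5), a distance of √(1.3² + 1.4²) ≈ 1.9.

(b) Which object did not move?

the purple cube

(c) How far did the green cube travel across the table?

2.5

The green cube was near (8.9, 3.2) before and (6.4, 3.0) after, so it travelled √(2.5² + 0.2²) ≈ 2.5 units.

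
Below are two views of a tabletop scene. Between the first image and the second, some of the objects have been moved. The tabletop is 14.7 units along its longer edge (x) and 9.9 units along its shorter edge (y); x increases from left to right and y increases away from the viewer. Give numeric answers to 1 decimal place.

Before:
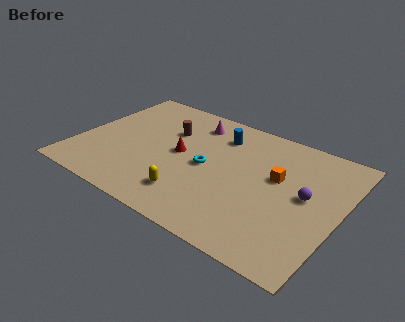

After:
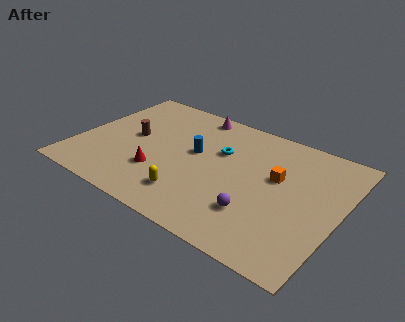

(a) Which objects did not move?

the orange cube and the yellow capsule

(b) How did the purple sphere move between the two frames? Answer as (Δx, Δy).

(-2.3, -2.6)

From the two frames, the purple sphere sits at roughly (12.8, 5.3) before and (10.5, 2.7) after.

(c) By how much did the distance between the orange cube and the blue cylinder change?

+0.6

The distance was about 4.0 in the first image and 4.6 in the second, so they moved 0.6 units further apart.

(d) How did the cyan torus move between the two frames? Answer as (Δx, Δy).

(0.5, 1.6)

The cyan torus started near (7.3, 4.8) and ended near (7.8, 6.4).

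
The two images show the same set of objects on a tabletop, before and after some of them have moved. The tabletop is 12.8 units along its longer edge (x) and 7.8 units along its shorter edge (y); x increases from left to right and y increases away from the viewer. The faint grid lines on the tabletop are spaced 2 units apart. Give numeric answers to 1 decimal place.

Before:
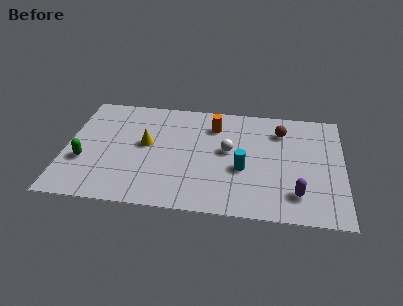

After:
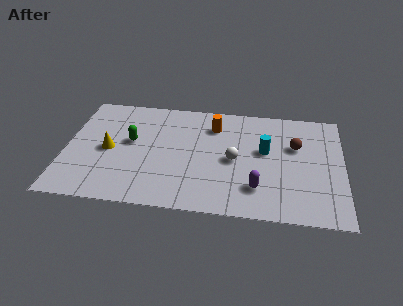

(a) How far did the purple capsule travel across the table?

1.8

The purple capsule was near (10.7, 1.7) before and (8.9, 1.9) after, so it travelled √(1.8² + 0.2²) ≈ 1.8 units.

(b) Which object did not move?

the orange cylinder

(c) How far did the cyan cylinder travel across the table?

1.7

The cyan cylinder was near (8.2, 3.1) before and (9.2, 4.5) after, so it travelled √(1.0² + 1.4²) ≈ 1.7 units.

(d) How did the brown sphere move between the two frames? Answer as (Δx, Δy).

(0.7, -1.0)

The brown sphere started near (9.9, 6.0) and ended near (10.6, 5.0).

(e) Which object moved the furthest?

the green capsule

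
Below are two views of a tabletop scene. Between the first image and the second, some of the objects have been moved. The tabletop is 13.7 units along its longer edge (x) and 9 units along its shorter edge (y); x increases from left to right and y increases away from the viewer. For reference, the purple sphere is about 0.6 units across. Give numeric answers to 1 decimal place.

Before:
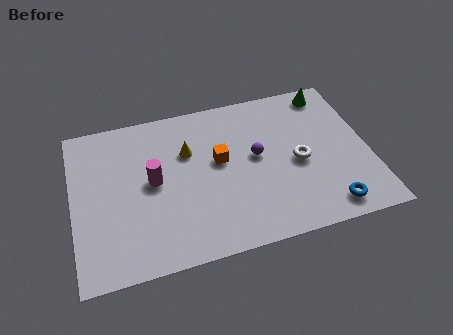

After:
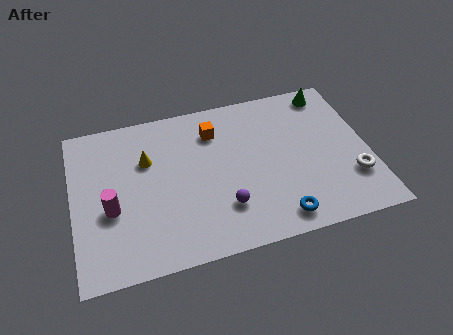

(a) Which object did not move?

the green cone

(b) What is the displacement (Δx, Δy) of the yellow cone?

(-1.9, 0.0)

From the two frames, the yellow cone sits at roughly (5.4, 6.0) before and (3.5, 6.0) after.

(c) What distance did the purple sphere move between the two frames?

3.0

The purple sphere moved from about (8.5, 4.9) to (6.8, 2.4), a distance of √(1.7² + 2.5²) ≈ 3.0.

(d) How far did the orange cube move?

1.8

From (6.8, 5.1) to (6.7, 6.9), the orange cube covered √(0.1² + 1.8²) ≈ 1.8 units.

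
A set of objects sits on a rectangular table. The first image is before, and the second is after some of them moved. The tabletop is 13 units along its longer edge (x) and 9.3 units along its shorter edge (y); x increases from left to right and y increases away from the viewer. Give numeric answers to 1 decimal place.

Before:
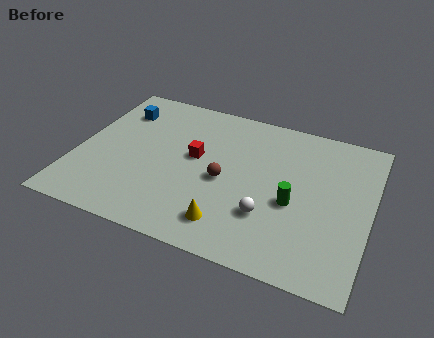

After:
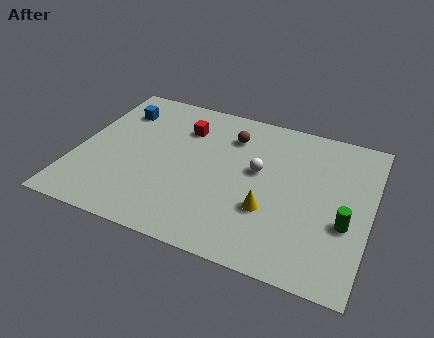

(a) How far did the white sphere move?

2.6

The white sphere was near (8.7, 2.8) before and (8.0, 5.3) after, so it travelled √(0.7² + 2.5²) ≈ 2.6 units.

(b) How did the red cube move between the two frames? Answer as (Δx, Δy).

(-0.7, 1.7)

The red cube was at about (5.2, 5.2) and moved to about (4.5, 6.9).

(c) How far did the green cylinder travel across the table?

2.3

From (9.7, 3.9) to (12.0, 3.5), the green cylinder covered √(2.3² + 0.4²) ≈ 2.3 units.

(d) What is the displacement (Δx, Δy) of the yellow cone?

(1.6, 1.4)

The yellow cone was at about (7.1, 1.7) and moved to about (8.7, 3.1).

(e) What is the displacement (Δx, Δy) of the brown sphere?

(0.0, 2.9)

The brown sphere started near (6.6, 4.2) and ended near (6.6, 7.1).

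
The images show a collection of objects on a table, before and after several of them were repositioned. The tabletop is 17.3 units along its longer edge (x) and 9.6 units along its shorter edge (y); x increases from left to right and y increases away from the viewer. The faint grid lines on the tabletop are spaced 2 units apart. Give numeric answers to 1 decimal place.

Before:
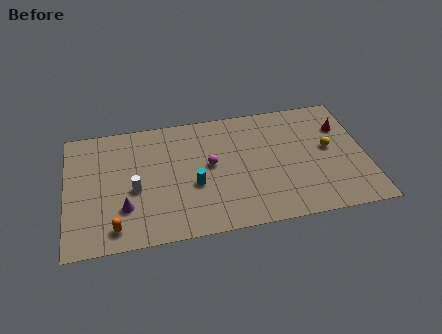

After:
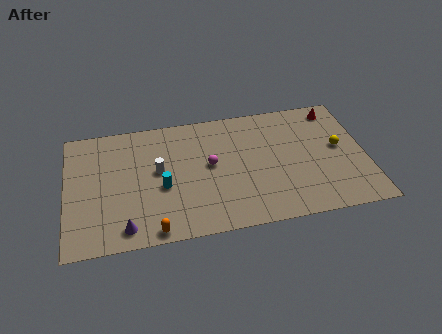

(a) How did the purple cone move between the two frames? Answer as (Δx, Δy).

(0.0, -1.5)

From the two frames, the purple cone sits at roughly (3.3, 2.8) before and (3.3, 1.3) after.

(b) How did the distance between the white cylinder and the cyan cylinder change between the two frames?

-2.1

Before: roughly 3.4 units apart; after: 1.3. That's 2.1 units closer together.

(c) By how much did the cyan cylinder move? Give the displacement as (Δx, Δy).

(-1.8, 0.2)

The cyan cylinder was at about (7.3, 3.8) and moved to about (5.5, 4.0).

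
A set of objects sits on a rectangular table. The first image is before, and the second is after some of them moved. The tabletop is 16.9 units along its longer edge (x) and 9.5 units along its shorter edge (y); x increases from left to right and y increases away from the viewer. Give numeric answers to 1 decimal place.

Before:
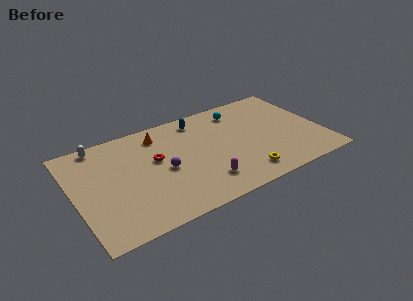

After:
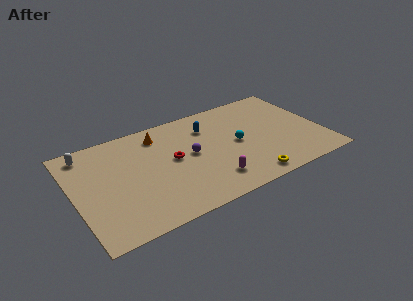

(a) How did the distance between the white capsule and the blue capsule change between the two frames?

+1.5

The distance was about 6.8 in the first image and 8.3 in the second, so they moved 1.5 units further apart.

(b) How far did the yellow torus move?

0.5

The yellow torus was near (11.1, 1.6) before and (11.3, 1.1) after, so it travelled √(0.2² + 0.5²) ≈ 0.5 units.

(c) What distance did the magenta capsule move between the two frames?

0.5

The magenta capsule moved from about (8.4, 2.1) to (8.9, 2.0), a distance of √(0.5² + 0.1²) ≈ 0.5.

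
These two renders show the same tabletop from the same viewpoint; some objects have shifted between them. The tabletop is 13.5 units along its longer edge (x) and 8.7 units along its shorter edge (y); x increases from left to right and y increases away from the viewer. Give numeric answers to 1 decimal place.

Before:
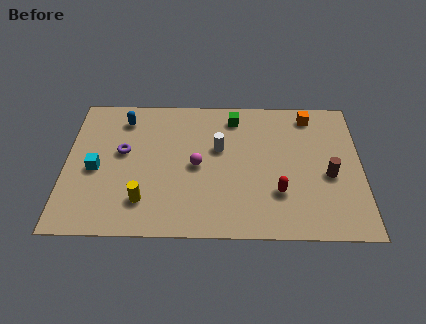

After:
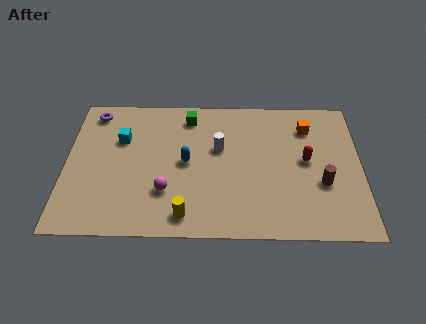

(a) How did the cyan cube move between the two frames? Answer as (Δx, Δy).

(1.1, 1.9)

From the two frames, the cyan cube sits at roughly (1.4, 3.9) before and (2.5, 5.8) after.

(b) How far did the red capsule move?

2.4

From (9.7, 2.6) to (11.0, 4.6), the red capsule covered √(1.3² + 2.0²) ≈ 2.4 units.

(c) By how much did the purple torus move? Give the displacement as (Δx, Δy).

(-1.4, 2.5)

From the two frames, the purple torus sits at roughly (2.6, 5.0) before and (1.2, 7.5) after.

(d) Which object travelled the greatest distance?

the blue capsule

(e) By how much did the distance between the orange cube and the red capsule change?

-3.0

They were about 5.1 units apart before and 2.1 after — 3.0 units closer together.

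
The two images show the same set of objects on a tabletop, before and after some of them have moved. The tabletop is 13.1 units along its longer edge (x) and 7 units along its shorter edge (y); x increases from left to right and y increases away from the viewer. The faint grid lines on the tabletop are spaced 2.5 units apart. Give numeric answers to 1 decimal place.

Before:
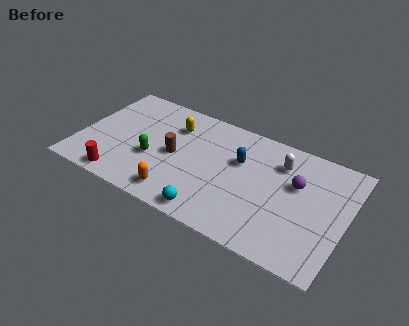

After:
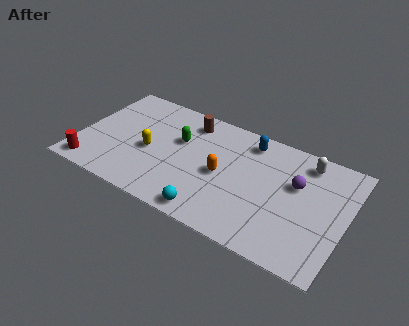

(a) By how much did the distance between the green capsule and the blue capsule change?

-0.9

They were about 4.5 units apart before and 3.6 after — 0.9 units closer together.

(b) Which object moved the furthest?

the orange capsule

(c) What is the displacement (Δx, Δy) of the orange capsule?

(1.9, 2.2)

The orange capsule was at about (5.2, 1.1) and moved to about (7.1, 3.3).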